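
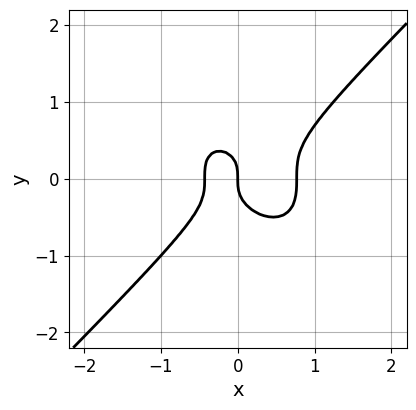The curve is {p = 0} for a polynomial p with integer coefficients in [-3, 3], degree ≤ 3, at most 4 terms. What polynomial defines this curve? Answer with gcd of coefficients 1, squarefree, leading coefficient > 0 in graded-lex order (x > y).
3*x^3 - 3*y^3 - x^2 - x

The degree is 3 — no degree-2 curve has this shape.
Observable constraints: one y-axis crossing is at y = 0; it meets the x-axis at x = 0 (among the integer gridlines).
The integer polynomial consistent with all of this is the stated p.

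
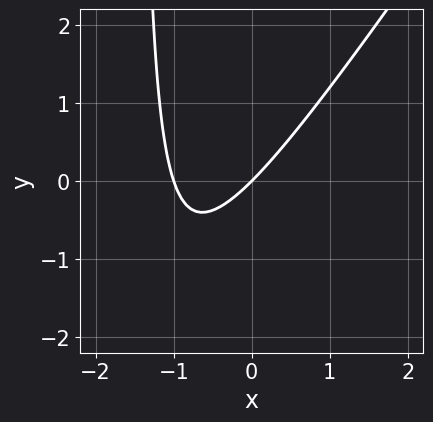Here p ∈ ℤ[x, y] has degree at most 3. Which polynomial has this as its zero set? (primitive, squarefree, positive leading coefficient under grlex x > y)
3*x^2 - 2*x*y + 3*x - 3*y

(a) The degree is 2 — a generic line meets the curve in up to 2 points.
(b) From the visible intercepts: among the integer gridlines, it crosses the x-axis at x ∈ {-1, 0}; one y-axis crossing is at y = 0.
(c) Assembling these constraints gives the stated polynomial.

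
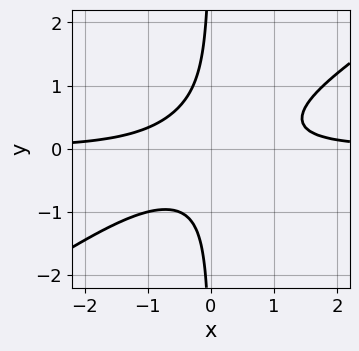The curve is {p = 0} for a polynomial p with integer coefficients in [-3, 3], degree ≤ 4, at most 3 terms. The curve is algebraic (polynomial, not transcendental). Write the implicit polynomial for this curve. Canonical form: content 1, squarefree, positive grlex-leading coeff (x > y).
2*x^2*y - 3*x*y^2 - 1

The degree is 3 — the shape is more complex than any degree-2 curve.
Against the integer gridlines: no x-intercept at any integer in the box; the curve avoids every integer y-axis point in the box.
The integer polynomial consistent with all of this is the stated p.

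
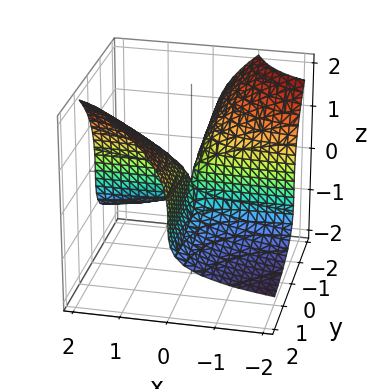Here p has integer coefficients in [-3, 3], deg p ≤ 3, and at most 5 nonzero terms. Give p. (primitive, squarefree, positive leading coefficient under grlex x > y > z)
x*y*z - z^3 + 2*x*y

(a) Degree: no degree-2 surface has this shape, so deg p = 3.
(b) Against the integer gridlines: the visible y-axis segment lies entirely on the surface; every point of the x-axis in the box is on the surface; one z-axis crossing is at z = 0.
(c) Together with the visible shape, these determine p as stated.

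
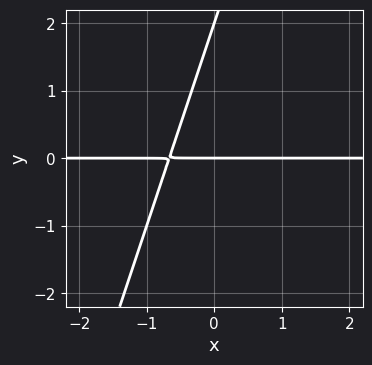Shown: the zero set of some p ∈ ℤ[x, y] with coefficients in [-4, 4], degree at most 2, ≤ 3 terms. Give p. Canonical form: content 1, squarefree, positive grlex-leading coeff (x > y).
First, deg p = 2.
Then, observable constraints: the visible x-axis segment lies entirely on the curve; among the integer gridlines, it crosses the y-axis at y ∈ {0, 2}.
Finally, the integer polynomial consistent with all of this is the stated p.

3*x*y - y^2 + 2*y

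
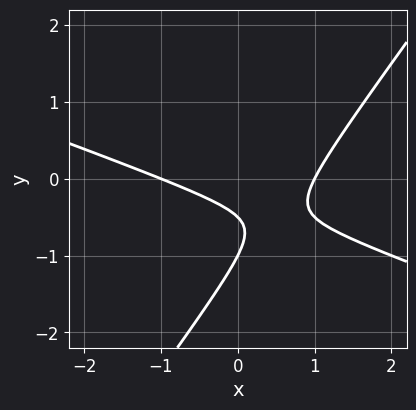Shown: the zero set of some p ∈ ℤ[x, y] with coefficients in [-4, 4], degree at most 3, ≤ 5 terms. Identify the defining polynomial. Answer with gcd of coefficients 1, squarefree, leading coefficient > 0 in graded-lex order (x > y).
x^2 + 2*x*y - 2*y^2 - 3*y - 1

(a) deg p = 2.
(b) From the visible intercepts: the x-axis gridline crossings are at x ∈ {-1, 1}; it crosses the y-axis at the gridline y = -1.
(c) Fitting integer coefficients to these (and the overall shape) gives p.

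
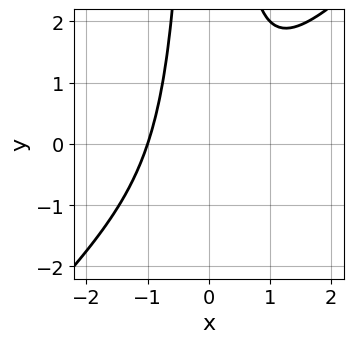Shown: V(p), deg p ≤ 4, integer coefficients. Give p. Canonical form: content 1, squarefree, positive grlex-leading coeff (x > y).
x^3 - x^2*y + 1

(a) Degree: no degree-2 curve has this shape, so deg p = 3.
(b) Against the integer gridlines: the curve avoids every integer y-axis point in the box; it meets the x-axis at x = -1 (among the integer gridlines).
(c) Assembling these constraints gives the stated polynomial.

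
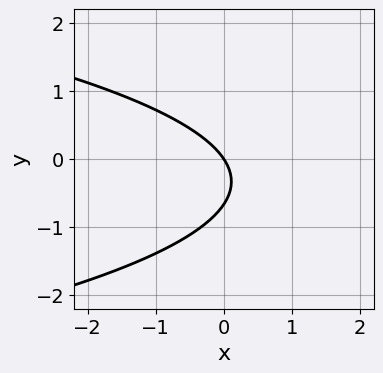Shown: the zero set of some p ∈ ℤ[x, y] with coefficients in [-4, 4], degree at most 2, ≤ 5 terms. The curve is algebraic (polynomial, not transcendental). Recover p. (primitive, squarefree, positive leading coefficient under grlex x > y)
3*y^2 + 3*x + 2*y

First, the degree is 2 — a generic line meets the curve in up to 2 points.
Next, checking where it meets the axes: one x-axis crossing is at x = 0; it meets the y-axis at y = 0 (among the integer gridlines).
Finally, assembling these constraints gives the stated polynomial.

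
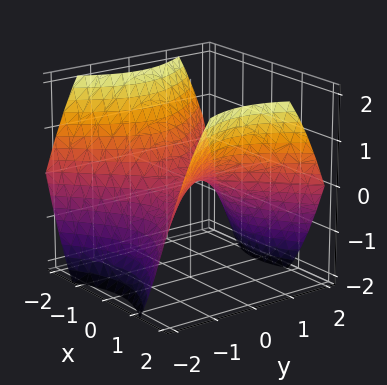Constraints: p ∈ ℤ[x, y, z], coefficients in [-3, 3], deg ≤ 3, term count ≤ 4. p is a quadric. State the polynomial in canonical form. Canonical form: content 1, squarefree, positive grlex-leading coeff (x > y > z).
2*x^2 - 2*y^2 - 3*z

First, degree: a saddle surface; a quadric, so deg p = 2.
Then, symmetries: it's symmetric under x → −x, forcing even powers of x; mirror symmetry y ↦ −y ⇒ only even powers of y.
Next, from the visible intercepts: one y-axis crossing is at y = 0; it crosses the x-axis at the gridline x = 0.
Finally, these observations pin down the coefficients.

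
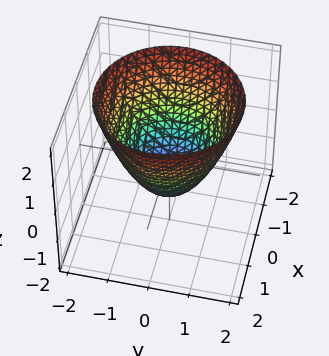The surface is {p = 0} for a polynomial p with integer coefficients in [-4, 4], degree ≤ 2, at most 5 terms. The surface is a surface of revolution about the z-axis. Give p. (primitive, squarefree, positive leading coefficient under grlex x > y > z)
First, the degree is 2 — no degree-1 surface has this shape.
Next, by symmetry, the surface is invariant under rotation about z: p = q(x² + y², z).
Next, against the integer gridlines: the y-axis gridline crossings are at y ∈ {-1, 1}; among the integer gridlines, it crosses the x-axis at x ∈ {-1, 1}; a circular section at z = 2 has radius between 1 and 2.
Finally, assembling these constraints gives the stated polynomial.

x^2 + y^2 - z - 1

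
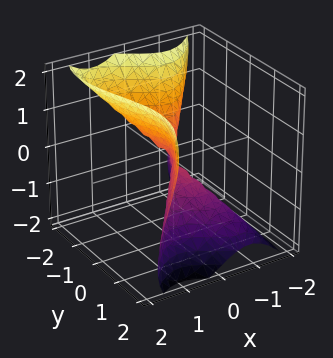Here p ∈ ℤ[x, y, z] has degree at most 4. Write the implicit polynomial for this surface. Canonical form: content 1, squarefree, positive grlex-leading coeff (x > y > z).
(a) The degree is 3 — no degree-2 surface has this shape.
(b) Reading off the gridlines: it meets the y-axis at y = 0 (among the integer gridlines); it crosses the z-axis at the gridline z = 0; it meets the x-axis at x = 0 (among the integer gridlines).
(c) Together with the visible shape, these determine p as stated.

3*x^3 + 2*x*y*z - y^3 - z^3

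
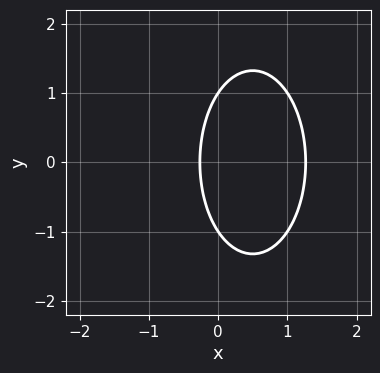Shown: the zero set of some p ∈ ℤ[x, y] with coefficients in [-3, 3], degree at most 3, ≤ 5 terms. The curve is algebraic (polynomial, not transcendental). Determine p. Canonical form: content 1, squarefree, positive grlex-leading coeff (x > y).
3*x^2 + y^2 - 3*x - 1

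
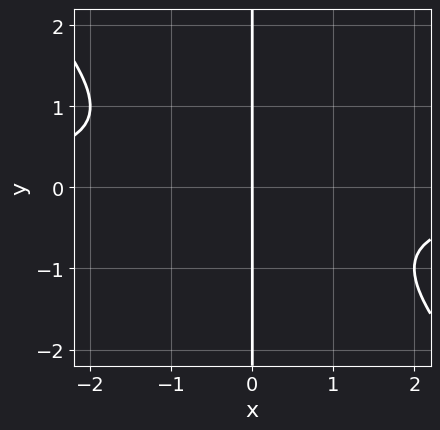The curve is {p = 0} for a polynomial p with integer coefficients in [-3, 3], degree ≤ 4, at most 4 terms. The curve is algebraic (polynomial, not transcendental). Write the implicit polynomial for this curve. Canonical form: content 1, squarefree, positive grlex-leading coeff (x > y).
x^2*y + x*y^2 + x

1. deg p = 3. The shape is more complex than any degree-2 curve.
2. Observable constraints: one x-axis crossing is at x = 0; every point of the y-axis in the box is on the curve.
3. Assembling these constraints gives the stated polynomial.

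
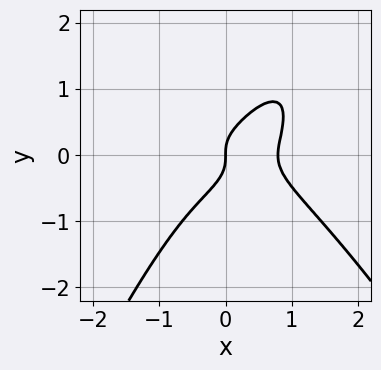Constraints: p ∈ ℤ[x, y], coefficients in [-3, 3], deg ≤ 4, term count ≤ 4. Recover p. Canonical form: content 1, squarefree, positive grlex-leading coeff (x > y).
(a) Degree: no degree-3 curve has this shape, so deg p = 4.
(b) Observable constraints: it meets the y-axis at y = 0 (among the integer gridlines); it crosses the x-axis at the gridline x = 0.
(c) Together with the visible shape, these determine p as stated.

2*x^4 - 3*x*y^2 + 3*y^3 - x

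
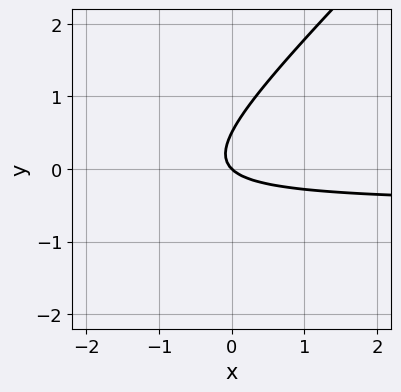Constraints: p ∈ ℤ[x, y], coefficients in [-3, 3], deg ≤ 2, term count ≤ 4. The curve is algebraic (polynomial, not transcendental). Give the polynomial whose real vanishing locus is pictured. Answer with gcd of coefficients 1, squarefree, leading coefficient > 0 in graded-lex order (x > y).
2*x*y - 2*y^2 + x + y

(a) Degree: no degree-1 curve has this shape, so deg p = 2.
(b) Reading off the gridlines: it crosses the y-axis at the gridline y = 0; it crosses the x-axis at the gridline x = 0.
(c) Solving for integer coefficients yields p as stated.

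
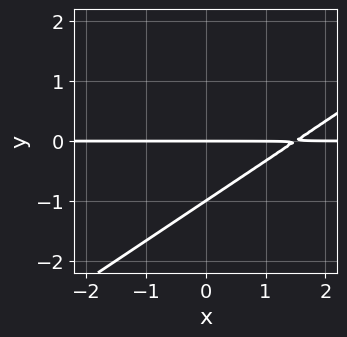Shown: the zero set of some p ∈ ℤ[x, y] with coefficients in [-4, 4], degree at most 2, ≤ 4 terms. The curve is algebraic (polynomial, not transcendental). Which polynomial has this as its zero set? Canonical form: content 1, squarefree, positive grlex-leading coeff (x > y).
2*x*y - 3*y^2 - 3*y

First, degree: no degree-1 curve has this shape, so deg p = 2.
Then, reading off the gridlines: the visible x-axis segment lies entirely on the curve; among the integer gridlines, it crosses the y-axis at y ∈ {-1, 0}.
Finally, solving for integer coefficients yields p as stated.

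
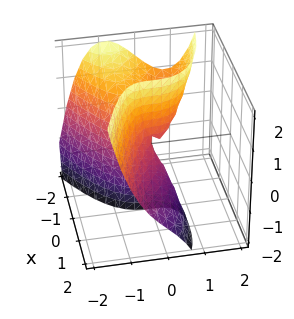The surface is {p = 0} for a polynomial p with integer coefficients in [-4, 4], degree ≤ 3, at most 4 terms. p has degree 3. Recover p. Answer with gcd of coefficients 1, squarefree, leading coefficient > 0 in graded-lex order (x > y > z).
1. deg p = 3.
2. Checking where it meets the axes: the visible z-axis segment lies entirely on the surface; it meets the x-axis at x = 0 (among the integer gridlines).
3. Fitting integer coefficients to these (and the overall shape) gives p.

3*y^3 + 2*x^2 + 3*x*y + 3*x*z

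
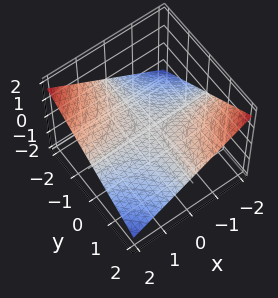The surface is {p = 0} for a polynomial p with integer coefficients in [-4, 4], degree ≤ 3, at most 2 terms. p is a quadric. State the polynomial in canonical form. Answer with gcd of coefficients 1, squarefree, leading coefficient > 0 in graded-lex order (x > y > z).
x*y + 3*z

(a) Degree: a hyperbolic paraboloid; a quadric, so deg p = 2.
(b) From the visible intercepts: every point of the y-axis in the box is on the surface; one z-axis crossing is at z = 0; the visible x-axis segment lies entirely on the surface.
(c) Solving for integer coefficients yields p as stated.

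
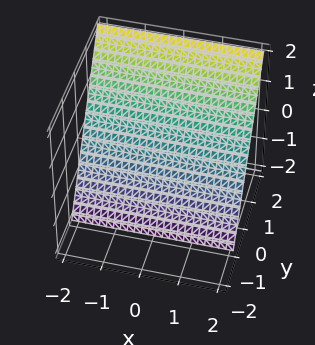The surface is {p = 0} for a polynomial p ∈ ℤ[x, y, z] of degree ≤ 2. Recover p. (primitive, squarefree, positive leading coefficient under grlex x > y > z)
3*y - 2*z - 2

(a) deg p = 1. The surface is flat (a plane).
(b) Observable constraints: one z-axis crossing is at z = -1; it misses every integer gridline on the x-axis.
(c) Assembling these constraints gives the stated polynomial.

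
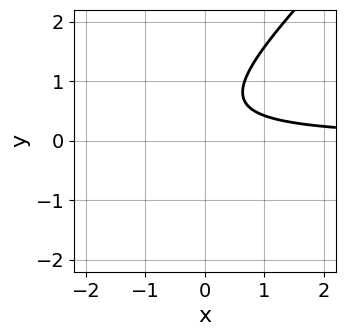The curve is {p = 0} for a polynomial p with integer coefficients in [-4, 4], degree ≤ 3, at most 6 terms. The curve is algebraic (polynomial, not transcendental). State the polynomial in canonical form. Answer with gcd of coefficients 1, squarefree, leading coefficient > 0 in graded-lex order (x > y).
1. Degree: the shape is more complex than any degree-1 curve, so deg p = 2.
2. From the axis intercepts and sections: it misses every integer gridline on the x-axis; the curve avoids every integer y-axis point in the box.
3. The integer polynomial consistent with all of this is the stated p.

3*x*y - 3*y^2 + 3*y - 2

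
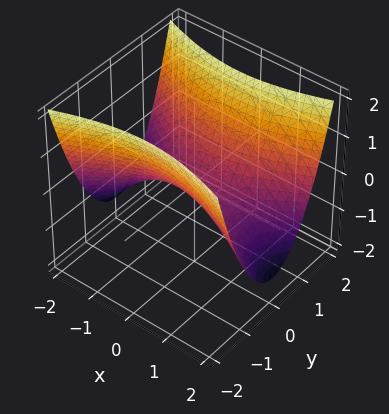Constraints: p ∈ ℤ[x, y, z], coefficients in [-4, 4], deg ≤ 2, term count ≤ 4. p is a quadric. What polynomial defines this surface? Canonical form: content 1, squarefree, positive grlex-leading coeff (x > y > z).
The degree is 2 — a saddle surface; a quadric.
Symmetries: it's symmetric under x → −x, forcing even powers of x; it's symmetric under y → −y, forcing even powers of y.
Observable constraints: it meets the z-axis at z = 0 (among the integer gridlines); it crosses the y-axis at the gridline y = 0.
Solving for integer coefficients yields p as stated.

x^2 - 3*y^2 + 3*z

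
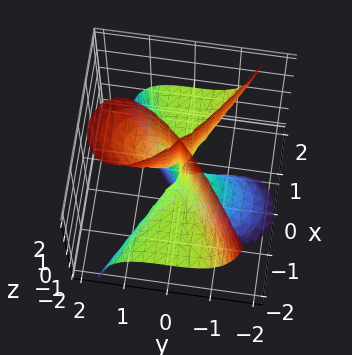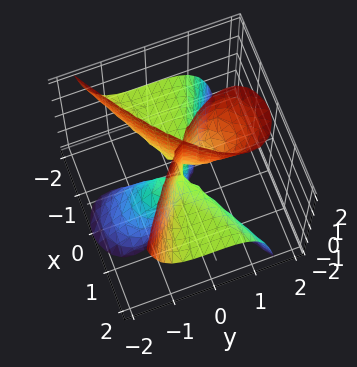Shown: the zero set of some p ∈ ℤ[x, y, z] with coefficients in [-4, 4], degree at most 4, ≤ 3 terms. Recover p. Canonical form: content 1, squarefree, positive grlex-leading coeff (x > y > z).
x^2*z + y^3 - y^2*z

1. There are 2 components. Treating them together as one polynomial.
2. The degree is 3 — the shape is more complex than any degree-2 surface.
3. From the visible intercepts: the visible z-axis segment lies entirely on the surface; every point of the x-axis in the box is on the surface.
4. Fitting integer coefficients to these (and the overall shape) gives p.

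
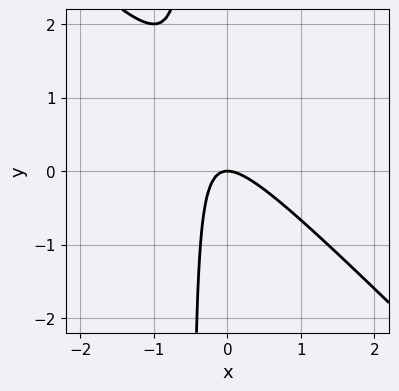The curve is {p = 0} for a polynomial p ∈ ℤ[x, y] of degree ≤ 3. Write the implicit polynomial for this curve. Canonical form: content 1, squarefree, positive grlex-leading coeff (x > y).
2*x^2 + 2*x*y + y

Degree: no degree-1 curve has this shape, so deg p = 2.
Against the integer gridlines: one y-axis crossing is at y = 0; it crosses the x-axis at the gridline x = 0.
Assembling these constraints gives the stated polynomial.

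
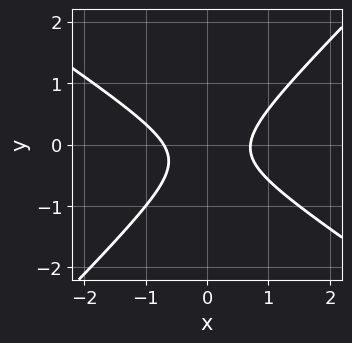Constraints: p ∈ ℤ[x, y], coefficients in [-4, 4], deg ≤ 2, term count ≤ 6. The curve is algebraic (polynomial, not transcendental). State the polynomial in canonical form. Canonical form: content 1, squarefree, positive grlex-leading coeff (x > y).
(a) The degree is 2 — no degree-1 curve has this shape.
(b) Reading off the gridlines: no y-intercept at any integer in the box.
(c) Assembling these constraints gives the stated polynomial.

2*x^2 + x*y - 3*y^2 - y - 1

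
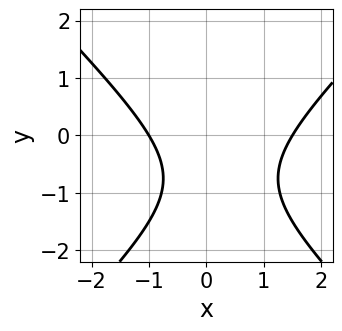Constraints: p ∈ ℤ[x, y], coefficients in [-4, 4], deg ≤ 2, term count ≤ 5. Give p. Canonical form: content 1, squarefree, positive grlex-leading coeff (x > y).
2*x^2 - 2*y^2 - x - 3*y - 3

1. The degree is 2 — no degree-1 curve has this shape.
2. Reading off the gridlines: it crosses the x-axis at the gridline x = -1; no y-intercept at any integer in the box.
3. Matching integer coefficients to the picture gives p.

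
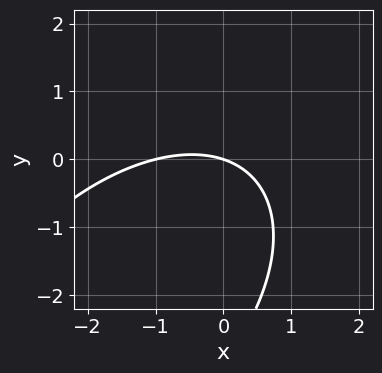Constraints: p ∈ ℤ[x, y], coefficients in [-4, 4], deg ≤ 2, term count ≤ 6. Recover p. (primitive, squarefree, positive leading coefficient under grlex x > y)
x^2 - x*y + y^2 + x + 3*y

Degree: a generic line meets the curve in up to 2 points, so deg p = 2.
Against the integer gridlines: the x-axis gridline crossings are at x ∈ {-1, 0}; one y-axis crossing is at y = 0.
Solving for integer coefficients yields p as stated.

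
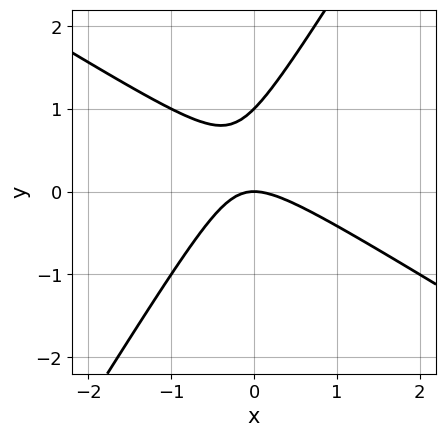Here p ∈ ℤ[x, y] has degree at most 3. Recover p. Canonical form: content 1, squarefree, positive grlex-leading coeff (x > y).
x^2 + x*y - y^2 + y

The degree is 2 — the shape is more complex than any degree-1 curve.
Checking where it meets the axes: the y-axis gridline crossings are at y ∈ {0, 1}; it meets the x-axis at x = 0 (among the integer gridlines).
Fitting integer coefficients to these (and the overall shape) gives p.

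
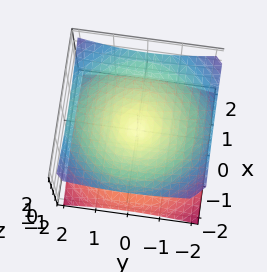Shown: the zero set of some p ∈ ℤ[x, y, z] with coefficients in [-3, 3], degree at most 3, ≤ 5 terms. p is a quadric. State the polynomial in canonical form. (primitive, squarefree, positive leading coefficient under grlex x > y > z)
x^2 + y^2 - 2*z^2

First, the degree is 2 — two nappes meeting at a single point; a quadric.
Then, symmetries: mirror symmetry z ↦ −z ⇒ only even powers of z; the surface is invariant under rotation about z: p = q(x² + y², z).
Next, against the integer gridlines: one z-axis crossing is at z = 0; a circular section at z = -1 has radius between 1 and 2; it crosses the y-axis at the gridline y = 0.
Finally, matching integer coefficients to the picture gives p.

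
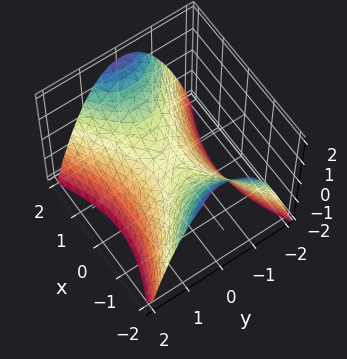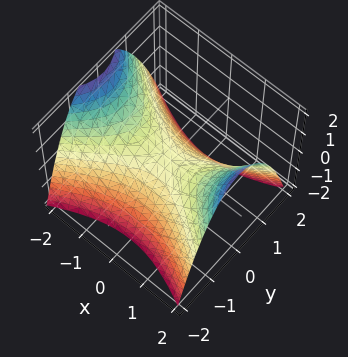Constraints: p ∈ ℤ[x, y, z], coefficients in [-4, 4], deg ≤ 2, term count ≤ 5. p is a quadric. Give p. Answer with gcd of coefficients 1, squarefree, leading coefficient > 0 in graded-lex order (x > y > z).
x^2 - 2*y^2 - 2*z

First, deg p = 2. A hyperbolic paraboloid; a quadric.
Then, symmetries: the y ↦ −y reflection is a symmetry, so y appears only in even powers; mirror symmetry x ↦ −x ⇒ only even powers of x.
Next, reading off the gridlines: it crosses the y-axis at the gridline y = 0; it crosses the x-axis at the gridline x = 0.
Finally, matching integer coefficients to the picture gives p.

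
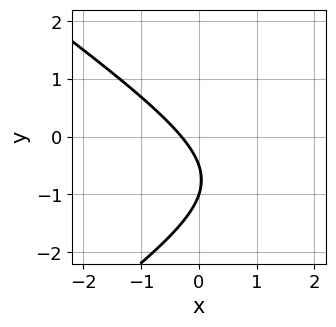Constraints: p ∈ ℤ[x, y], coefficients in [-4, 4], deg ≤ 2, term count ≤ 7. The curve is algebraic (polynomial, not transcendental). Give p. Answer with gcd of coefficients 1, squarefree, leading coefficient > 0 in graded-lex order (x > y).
(a) The degree is 2 — no degree-1 curve has this shape.
(b) Reading off the gridlines: it crosses the y-axis at the gridline y = -1.
(c) Together with the visible shape, these determine p as stated.

x^2 - 2*y^2 - 3*x - 3*y - 1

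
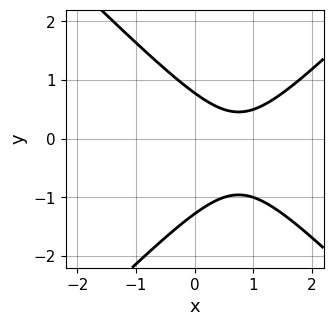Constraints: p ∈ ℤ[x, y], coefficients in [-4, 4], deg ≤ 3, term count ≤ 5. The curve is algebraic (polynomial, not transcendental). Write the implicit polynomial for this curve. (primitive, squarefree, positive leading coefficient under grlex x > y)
2*x^2 - 2*y^2 - 3*x - y + 2

1. deg p = 2.
2. Against the integer gridlines: no x-intercept at any integer in the box.
3. Assembling these constraints gives the stated polynomial.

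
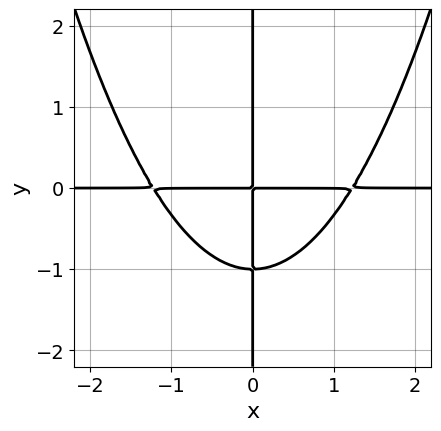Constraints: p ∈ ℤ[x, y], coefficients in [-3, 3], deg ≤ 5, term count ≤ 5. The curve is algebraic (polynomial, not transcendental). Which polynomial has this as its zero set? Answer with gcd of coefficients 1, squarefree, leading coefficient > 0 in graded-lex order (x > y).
2*x^3*y - 3*x*y^2 - 3*x*y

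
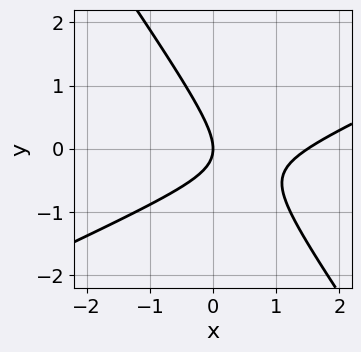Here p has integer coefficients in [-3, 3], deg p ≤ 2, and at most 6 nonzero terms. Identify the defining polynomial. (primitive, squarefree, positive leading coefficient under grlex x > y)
2*x^2 - 3*x*y - 3*y^2 - 3*x

First, degree: no degree-1 curve has this shape, so deg p = 2.
Then, checking where it meets the axes: it meets the y-axis at y = 0 (among the integer gridlines); one x-axis crossing is at x = 0.
Finally, the integer polynomial consistent with all of this is the stated p.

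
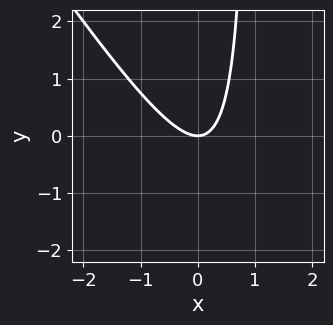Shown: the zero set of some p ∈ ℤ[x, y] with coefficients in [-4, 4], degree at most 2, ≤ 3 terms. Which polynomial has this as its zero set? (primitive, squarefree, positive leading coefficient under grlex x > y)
3*x^2 + 2*x*y - 2*y

Degree: no degree-1 curve has this shape, so deg p = 2.
Reading off the gridlines: one x-axis crossing is at x = 0; one y-axis crossing is at y = 0.
The integer polynomial consistent with all of this is the stated p.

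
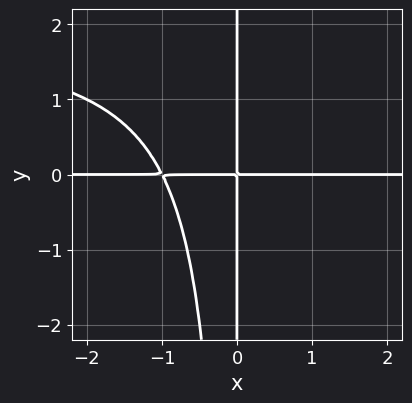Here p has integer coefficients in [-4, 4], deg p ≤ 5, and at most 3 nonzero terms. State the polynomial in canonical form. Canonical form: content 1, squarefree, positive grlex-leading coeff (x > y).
x^2*y^2 - 2*x^2*y - 2*x*y

(a) Degree: no degree-3 curve has this shape, so deg p = 4.
(b) Against the integer gridlines: every point of the x-axis in the box is on the curve; every point of the y-axis in the box is on the curve.
(c) These observations pin down the coefficients.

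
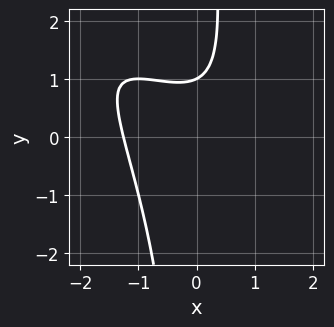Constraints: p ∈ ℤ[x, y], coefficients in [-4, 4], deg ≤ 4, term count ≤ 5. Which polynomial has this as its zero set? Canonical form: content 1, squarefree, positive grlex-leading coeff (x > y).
(a) deg p = 3.
(b) Checking where it meets the axes: it crosses the y-axis at the gridline y = 1.
(c) Solving for integer coefficients yields p as stated.

x^3 + 2*x^2*y + x*y^2 - 2*y + 2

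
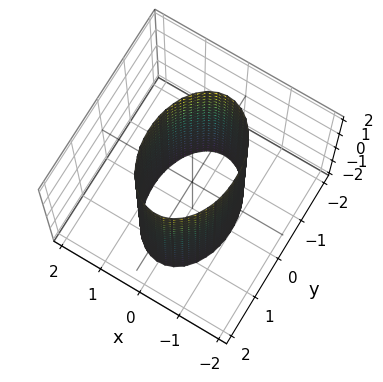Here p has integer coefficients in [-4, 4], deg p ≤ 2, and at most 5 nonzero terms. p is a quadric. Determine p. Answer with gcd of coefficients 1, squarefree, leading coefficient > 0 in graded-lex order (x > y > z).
2*x^2 + y^2 - 2

(a) Degree: constant cross-section along one axis; a quadric, so deg p = 2.
(b) Symmetries: it's symmetric under y → −y, forcing even powers of y; mirror symmetry x ↦ −x ⇒ only even powers of x; mirror symmetry z ↦ −z ⇒ only even powers of z.
(c) Reading off the gridlines: among the integer gridlines, it crosses the x-axis at x ∈ {-1, 1}; no z-intercept at any integer in the box.
(d) The integer polynomial consistent with all of this is the stated p.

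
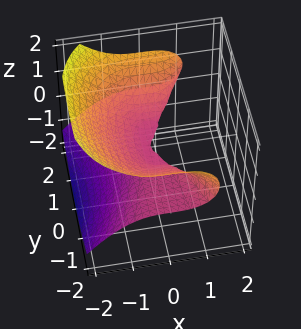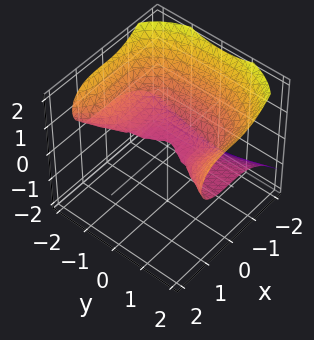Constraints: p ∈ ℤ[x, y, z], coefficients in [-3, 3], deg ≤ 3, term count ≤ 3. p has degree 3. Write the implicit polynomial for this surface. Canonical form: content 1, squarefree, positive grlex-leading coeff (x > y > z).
The degree is 3 — a generic line meets the surface in up to 3 points.
From the visible intercepts: the visible y-axis segment lies entirely on the surface; it meets the z-axis at z = 0 (among the integer gridlines); it crosses the x-axis at the gridline x = 0.
Putting this together gives p.

x^3 - y^2*z + 3*z^2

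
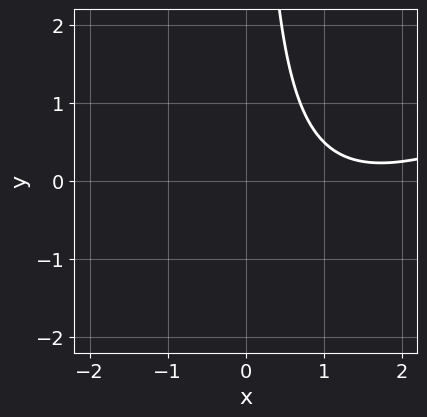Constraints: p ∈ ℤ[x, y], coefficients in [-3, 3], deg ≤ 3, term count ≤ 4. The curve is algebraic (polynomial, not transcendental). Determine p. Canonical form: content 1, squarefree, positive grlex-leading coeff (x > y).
x^2 - 2*x*y - 3*x + 3

(a) The degree is 2 — the shape is more complex than any degree-1 curve.
(b) Reading off the gridlines: it misses every integer gridline on the x-axis; no y-intercept at any integer in the box.
(c) Solving for integer coefficients yields p as stated.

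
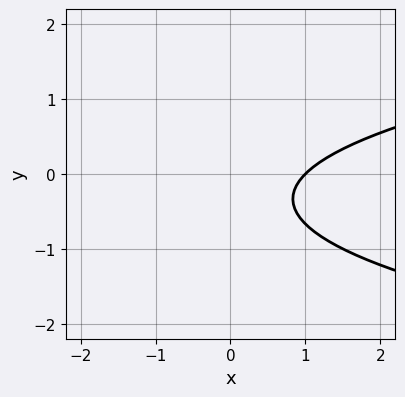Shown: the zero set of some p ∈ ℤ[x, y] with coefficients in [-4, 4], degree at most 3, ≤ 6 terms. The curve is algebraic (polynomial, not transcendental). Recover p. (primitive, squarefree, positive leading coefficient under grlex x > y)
3*y^2 - 2*x + 2*y + 2

First, deg p = 2. No degree-1 curve has this shape.
Then, checking where it meets the axes: no y-intercept at any integer in the box; one x-axis crossing is at x = 1.
Finally, putting this together gives p.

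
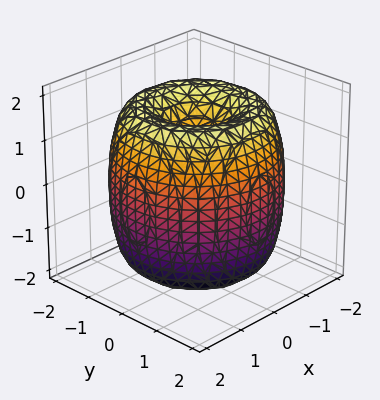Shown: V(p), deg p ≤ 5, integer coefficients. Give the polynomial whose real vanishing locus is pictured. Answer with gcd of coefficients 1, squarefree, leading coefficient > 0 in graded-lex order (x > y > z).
First, degree: the shape is more complex than any degree-3 surface, so deg p = 4.
Then, symmetry: the z-axis is an axis of rotation, so x and y enter only as x² + y².
Next, reading off the gridlines: among the integer gridlines, it crosses the z-axis at z ∈ {-1, 1}; a circular section at z = 0 has radius between 1 and 2.
Finally, these observations pin down the coefficients.

x^4 + 2*x^2*y^2 + y^4 - 3*x^2 - 3*y^2 + z^2 - 1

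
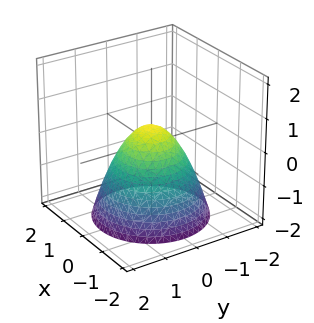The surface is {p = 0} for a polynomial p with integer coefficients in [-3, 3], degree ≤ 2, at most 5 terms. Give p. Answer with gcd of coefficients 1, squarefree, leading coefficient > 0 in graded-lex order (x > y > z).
1. The degree is 2 — no degree-1 surface has this shape.
2. Symmetries: the z-axis is an axis of rotation, so x and y enter only as x² + y².
3. From the axis intercepts and sections: a circular section at z = 0 has radius between 0 and 1.
4. Matching integer coefficients to the picture gives p.

2*x^2 + 2*y^2 + 2*z - 1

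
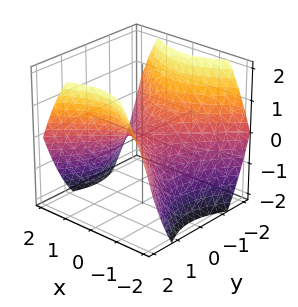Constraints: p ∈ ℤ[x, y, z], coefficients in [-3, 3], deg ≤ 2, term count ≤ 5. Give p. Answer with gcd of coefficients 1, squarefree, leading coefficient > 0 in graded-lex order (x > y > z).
2*x^2 - 2*y^2 + 3*z

(a) deg p = 2. A hyperbolic paraboloid; a quadric.
(b) Symmetries: mirror symmetry y ↦ −y ⇒ only even powers of y; mirror symmetry x ↦ −x ⇒ only even powers of x.
(c) Against the integer gridlines: one x-axis crossing is at x = 0; it meets the z-axis at z = 0 (among the integer gridlines).
(d) These observations pin down the coefficients.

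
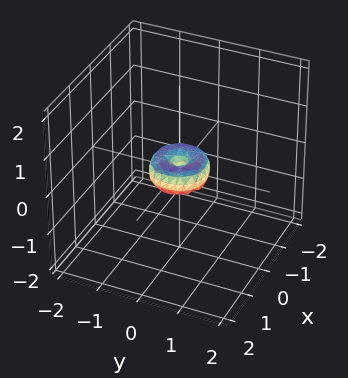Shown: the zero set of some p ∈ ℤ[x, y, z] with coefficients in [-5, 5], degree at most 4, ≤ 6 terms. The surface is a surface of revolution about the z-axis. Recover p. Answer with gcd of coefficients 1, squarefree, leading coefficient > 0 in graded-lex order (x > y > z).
1. The degree is 4 — the shape is more complex than any degree-3 surface.
2. Symmetries: every cross-section ⟂ z is a circle, so x, y appear only via x² + y².
3. Checking where it meets the axes: one z-axis crossing is at z = 0; it meets the x-axis at x = 0 (among the integer gridlines); it crosses the y-axis at the gridline y = 0; a circular section at z = 0 has radius between 0 and 1.
4. Assembling these constraints gives the stated polynomial.

2*x^4 + 4*x^2*y^2 + 2*y^4 - x^2 - y^2 + z^2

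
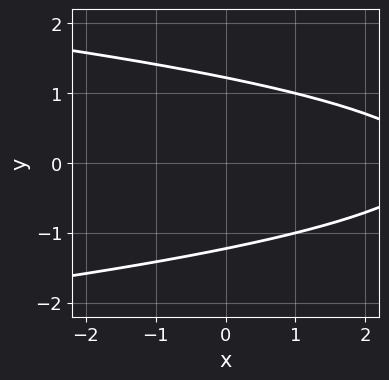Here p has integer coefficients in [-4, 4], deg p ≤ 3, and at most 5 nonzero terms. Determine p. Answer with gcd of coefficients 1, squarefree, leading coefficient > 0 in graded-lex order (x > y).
2*y^2 + x - 3

deg p = 2. A generic line meets the curve in up to 2 points.
Symmetries: mirror symmetry y ↦ −y ⇒ only even powers of y.
From the visible intercepts: it misses every integer gridline on the x-axis.
The integer polynomial consistent with all of this is the stated p.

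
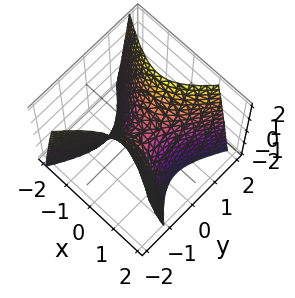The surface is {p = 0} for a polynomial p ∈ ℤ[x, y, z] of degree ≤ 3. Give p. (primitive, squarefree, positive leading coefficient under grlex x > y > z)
(a) Degree: the shape is more complex than any degree-1 surface, so deg p = 2.
(b) Observable constraints: it crosses the x-axis at the gridline x = 0; it crosses the z-axis at the gridline z = 0; it meets the y-axis at y = 0 (among the integer gridlines).
(c) Fitting integer coefficients to these (and the overall shape) gives p.

3*x^2 + 2*x*y - 3*y^2 + 2*z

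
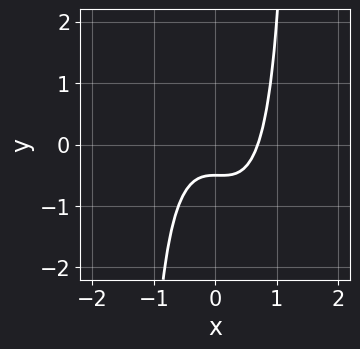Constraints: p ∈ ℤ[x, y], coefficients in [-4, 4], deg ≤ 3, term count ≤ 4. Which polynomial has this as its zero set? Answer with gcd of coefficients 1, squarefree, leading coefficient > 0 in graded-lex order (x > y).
(a) The degree is 3 — a generic line meets the curve in up to 3 points.
(b) Putting this together gives p.

3*x^3 + x^2*y - 2*y - 1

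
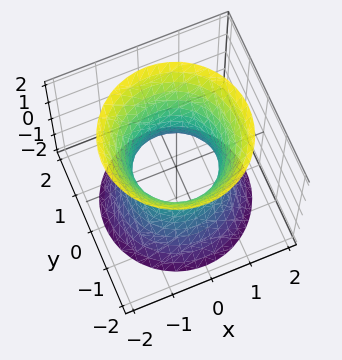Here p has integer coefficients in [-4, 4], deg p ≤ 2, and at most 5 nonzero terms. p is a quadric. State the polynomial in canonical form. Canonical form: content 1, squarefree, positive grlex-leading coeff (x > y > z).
2*x^2 + 2*y^2 - z^2 - 2

1. deg p = 2. One connected sheet with a waist; a quadric.
2. Symmetries: mirror symmetry z ↦ −z ⇒ only even powers of z; every cross-section ⟂ z is a circle, so x, y appear only via x² + y².
3. From the axis intercepts and sections: the x-axis gridline crossings are at x ∈ {-1, 1}; a circular section at z = -1 has radius between 1 and 2.
4. Together with the visible shape, these determine p as stated. Check: (0, -1, 0) on the y-axis lies on the surface, and p(0, -1, 0) = 0. ✓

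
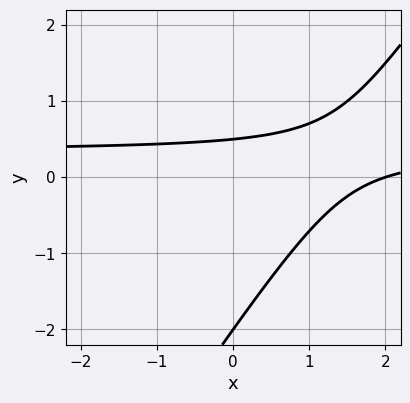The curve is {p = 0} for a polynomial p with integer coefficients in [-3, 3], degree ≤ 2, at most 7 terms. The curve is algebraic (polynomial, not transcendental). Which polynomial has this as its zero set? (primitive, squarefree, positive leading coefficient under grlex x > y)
3*x*y - 2*y^2 - x - 3*y + 2

1. deg p = 2. No degree-1 curve has this shape.
2. Checking where it meets the axes: one x-axis crossing is at x = 2; it crosses the y-axis at the gridline y = -2.
3. These observations pin down the coefficients.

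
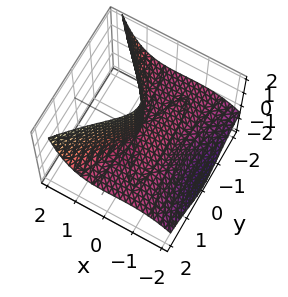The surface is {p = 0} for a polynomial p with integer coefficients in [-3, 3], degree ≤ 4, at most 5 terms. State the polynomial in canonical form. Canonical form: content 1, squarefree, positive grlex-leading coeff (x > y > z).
2*x^3 - 3*y^2*z + 2*x^2 + 3*x*z

1. There are 2 components. Treating them together as one polynomial.
2. deg p = 3. The shape is more complex than any degree-2 surface.
3. Checking where it meets the axes: every point of the y-axis in the box is on the surface; every point of the z-axis in the box is on the surface; it meets the x-axis at x = -1 (among the integer gridlines).
4. Together with the visible shape, these determine p as stated.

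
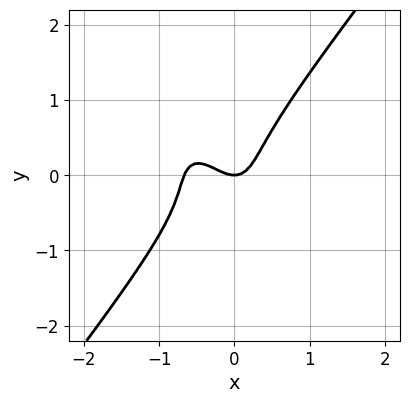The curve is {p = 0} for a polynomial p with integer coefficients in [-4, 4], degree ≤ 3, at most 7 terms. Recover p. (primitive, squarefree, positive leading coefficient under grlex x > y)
First, deg p = 3. A generic line meets the curve in up to 3 points.
Next, checking where it meets the axes: one y-axis crossing is at y = 0; it crosses the x-axis at the gridline x = 0.
Finally, together with the visible shape, these determine p as stated.

3*x^3 + x^2*y - 2*y^3 + 2*x^2 - y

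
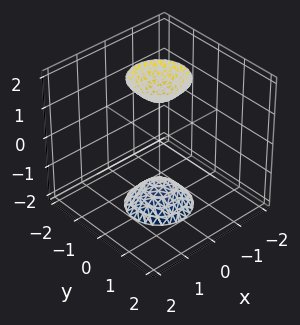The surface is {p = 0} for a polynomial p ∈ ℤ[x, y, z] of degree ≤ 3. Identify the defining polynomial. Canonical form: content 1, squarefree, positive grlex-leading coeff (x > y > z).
3*x^2 + 3*y^2 - z^2 + 2

(a) I count 2 distinct pieces. They look like related sheets of one shape, so recover p as a whole.
(b) deg p = 2. No degree-1 surface has this shape.
(c) Symmetry: the z-axis is an axis of rotation, so x and y enter only as x² + y².
(d) Reading off the gridlines: the surface avoids every integer y-axis point in the box; a circular section at z = 2 has radius between 0 and 1.
(e) Putting this together gives p.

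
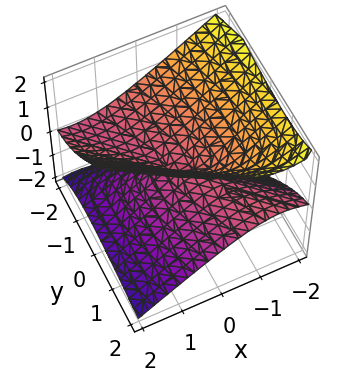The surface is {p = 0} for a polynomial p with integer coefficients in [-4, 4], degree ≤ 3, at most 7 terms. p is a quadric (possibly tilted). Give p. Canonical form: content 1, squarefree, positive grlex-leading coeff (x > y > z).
2*x^2 + 3*x*y + y^2 + 3*y*z - 3*z^2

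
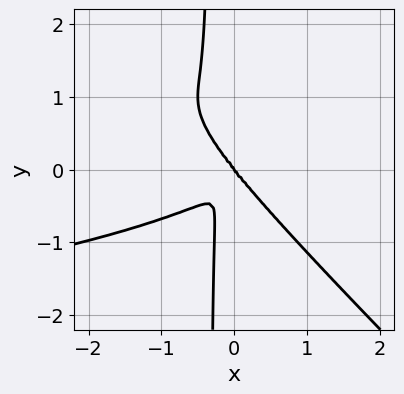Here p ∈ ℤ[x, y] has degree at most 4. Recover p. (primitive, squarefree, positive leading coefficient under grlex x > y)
First, the degree is 4 — a generic line meets the curve in up to 4 points.
Then, reading off the gridlines: it meets the x-axis at x = 0 (among the integer gridlines); it meets the y-axis at y = 0 (among the integer gridlines).
Finally, the integer polynomial consistent with all of this is the stated p.

3*x^2*y^2 + 3*x*y^3 + 2*x^3 + y^3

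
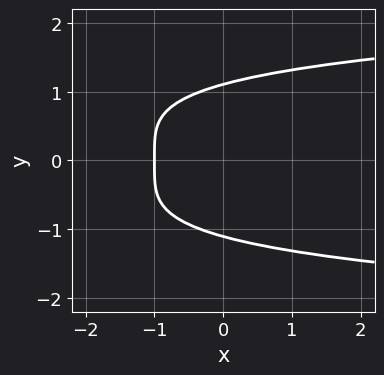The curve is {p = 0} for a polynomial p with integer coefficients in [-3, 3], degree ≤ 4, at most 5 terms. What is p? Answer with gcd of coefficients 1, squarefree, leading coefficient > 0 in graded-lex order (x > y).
2*y^4 - 3*x - 3

The degree is 4 — the shape is more complex than any degree-3 curve.
Symmetries: the y ↦ −y reflection is a symmetry, so y appears only in even powers.
Observable constraints: it crosses the x-axis at the gridline x = -1.
Together with the visible shape, these determine p as stated.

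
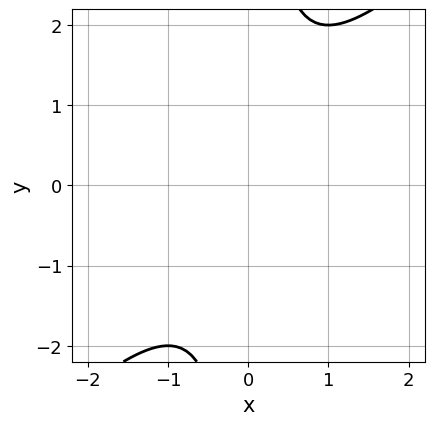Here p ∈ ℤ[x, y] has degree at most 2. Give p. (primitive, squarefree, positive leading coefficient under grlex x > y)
x^2 - x*y + 1

(a) Degree: the shape is more complex than any degree-1 curve, so deg p = 2.
(b) Reading off the gridlines: the curve avoids every integer x-axis point in the box; the curve avoids every integer y-axis point in the box.
(c) Together with the visible shape, these determine p as stated.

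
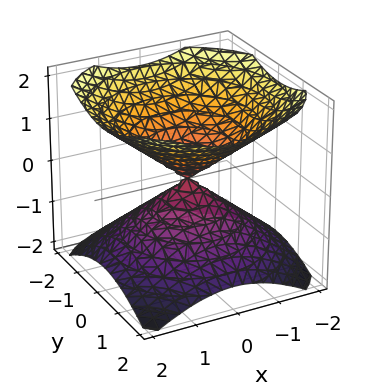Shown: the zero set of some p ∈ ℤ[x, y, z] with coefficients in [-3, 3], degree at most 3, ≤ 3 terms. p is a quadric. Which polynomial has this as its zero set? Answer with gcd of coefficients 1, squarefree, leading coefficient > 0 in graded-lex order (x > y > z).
2*x^2 + 2*y^2 - 3*z^2

First, the picture has 2 separate pieces.
Then, the degree is 2 — a double cone through the origin; a quadric.
Then, symmetries: every cross-section ⟂ z is a circle, so x, y appear only via x² + y²; the z ↦ −z reflection is a symmetry, so z appears only in even powers.
Next, against the integer gridlines: it meets the x-axis at x = 0 (among the integer gridlines); a circular section at z = -1 has radius between 1 and 2; it meets the z-axis at z = 0 (among the integer gridlines); it crosses the y-axis at the gridline y = 0.
Finally, assembling these constraints gives the stated polynomial.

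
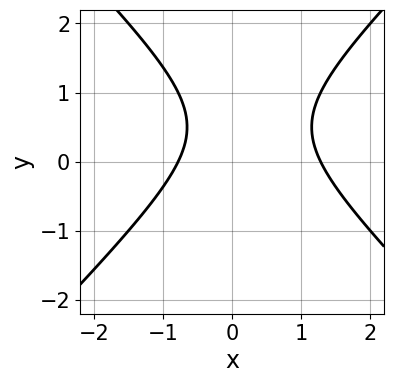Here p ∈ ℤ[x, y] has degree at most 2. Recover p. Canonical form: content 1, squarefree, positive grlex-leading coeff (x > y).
1. The degree is 2 — the shape is more complex than any degree-1 curve.
2. Checking where it meets the axes: it misses every integer gridline on the y-axis.
3. Putting this together gives p.

2*x^2 - 2*y^2 - x + 2*y - 2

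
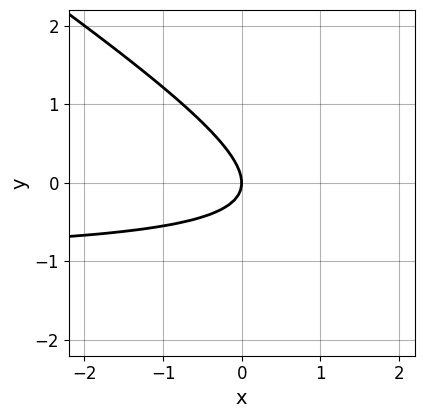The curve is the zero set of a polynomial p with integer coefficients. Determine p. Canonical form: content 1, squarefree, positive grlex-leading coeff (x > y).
2*x*y + 3*y^2 + 2*x

(a) The degree is 2 — a generic line meets the curve in up to 2 points.
(b) Checking where it meets the axes: it meets the x-axis at x = 0 (among the integer gridlines); it crosses the y-axis at the gridline y = 0.
(c) These observations pin down the coefficients.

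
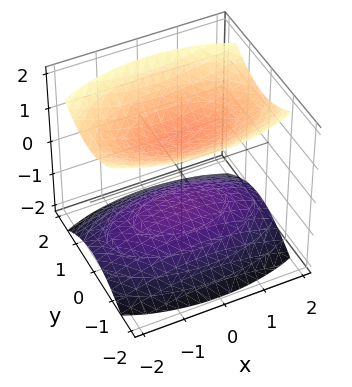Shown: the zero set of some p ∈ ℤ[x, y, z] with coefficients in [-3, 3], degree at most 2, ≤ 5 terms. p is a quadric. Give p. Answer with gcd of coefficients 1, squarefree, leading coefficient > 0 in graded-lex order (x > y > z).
x^2 + 3*y^2 - 3*z^2 + 3

(a) There are 2 components.
(b) The degree is 2 — two sheets facing apart; a quadric.
(c) Symmetries: mirror symmetry y ↦ −y ⇒ only even powers of y; mirror symmetry x ↦ −x ⇒ only even powers of x; the z ↦ −z reflection is a symmetry, so z appears only in even powers.
(d) Checking where it meets the axes: no x-intercept at any integer in the box; no y-intercept at any integer in the box.
(e) These observations pin down the coefficients.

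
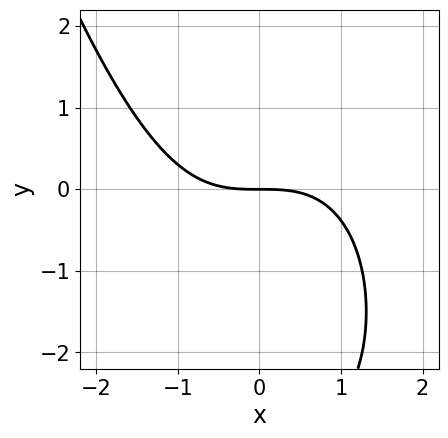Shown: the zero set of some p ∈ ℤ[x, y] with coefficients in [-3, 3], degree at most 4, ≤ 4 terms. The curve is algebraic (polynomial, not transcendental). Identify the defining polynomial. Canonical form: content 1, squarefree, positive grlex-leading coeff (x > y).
x^3 + y^2 + 3*y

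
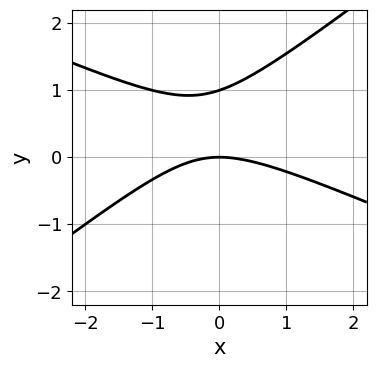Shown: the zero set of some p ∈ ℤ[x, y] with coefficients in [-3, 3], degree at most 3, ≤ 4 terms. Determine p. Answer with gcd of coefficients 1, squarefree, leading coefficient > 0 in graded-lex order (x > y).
x^2 + x*y - 3*y^2 + 3*y

Degree: a generic line meets the curve in up to 2 points, so deg p = 2.
Checking where it meets the axes: among the integer gridlines, it crosses the y-axis at y ∈ {0, 1}; it crosses the x-axis at the gridline x = 0.
Putting this together gives p.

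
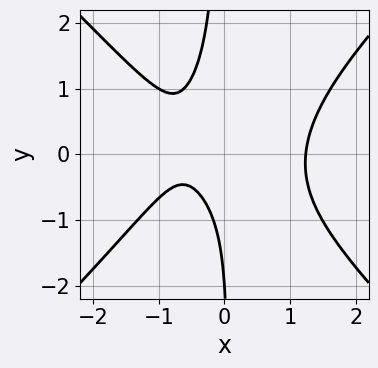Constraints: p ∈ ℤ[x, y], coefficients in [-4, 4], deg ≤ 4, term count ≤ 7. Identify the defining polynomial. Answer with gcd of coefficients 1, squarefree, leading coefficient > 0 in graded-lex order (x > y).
(a) The degree is 3 — no degree-2 curve has this shape.
(b) Against the integer gridlines: one y-axis crossing is at y = -2.
(c) Together with the visible shape, these determine p as stated.

3*x^3 - 3*x*y^2 - 3*x - y - 2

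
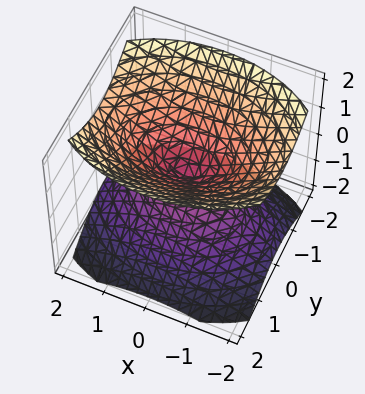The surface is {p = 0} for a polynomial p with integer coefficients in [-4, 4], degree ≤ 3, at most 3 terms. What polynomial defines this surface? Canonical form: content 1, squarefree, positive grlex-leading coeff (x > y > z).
(a) There are 2 components. They look like related sheets of one shape, so recover p as a whole.
(b) The degree is 2 — a double cone through the origin; a quadric.
(c) Symmetries: the z ↦ −z reflection is a symmetry, so z appears only in even powers; the x ↦ −x reflection is a symmetry, so x appears only in even powers; mirror symmetry y ↦ −y ⇒ only even powers of y.
(d) From the axis intercepts and sections: it crosses the z-axis at the gridline z = 0; one y-axis crossing is at y = 0.
(e) Fitting integer coefficients to these (and the overall shape) gives p.

x^2 + 2*y^2 - 2*z^2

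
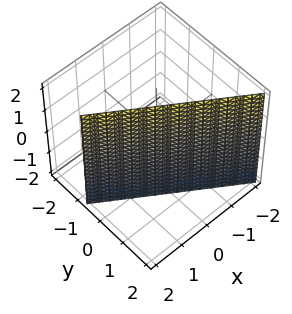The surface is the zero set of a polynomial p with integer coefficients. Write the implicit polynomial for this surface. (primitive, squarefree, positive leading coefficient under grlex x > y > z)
2*x + 3*y - 2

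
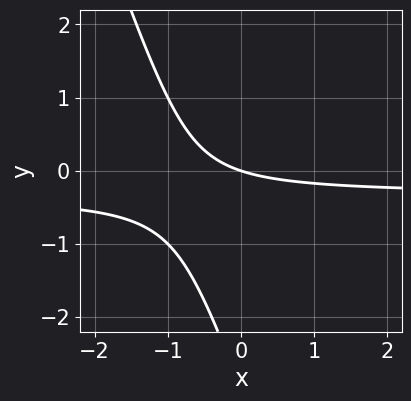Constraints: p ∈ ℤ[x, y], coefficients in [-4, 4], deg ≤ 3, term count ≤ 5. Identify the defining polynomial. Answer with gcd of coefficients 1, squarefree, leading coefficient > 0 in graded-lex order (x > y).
3*x*y + y^2 + x + 3*y

deg p = 2. A generic line meets the curve in up to 2 points.
Checking where it meets the axes: it crosses the x-axis at the gridline x = 0; it meets the y-axis at y = 0 (among the integer gridlines).
These observations pin down the coefficients.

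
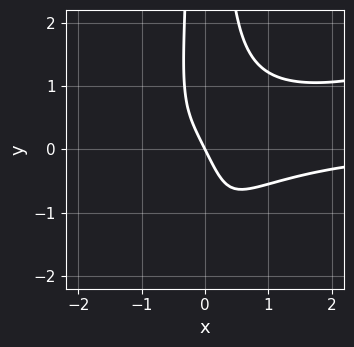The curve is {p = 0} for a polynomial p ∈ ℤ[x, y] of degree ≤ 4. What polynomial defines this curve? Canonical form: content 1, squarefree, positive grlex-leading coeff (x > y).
x^3*y - 3*x^2*y^2 + 2*x + y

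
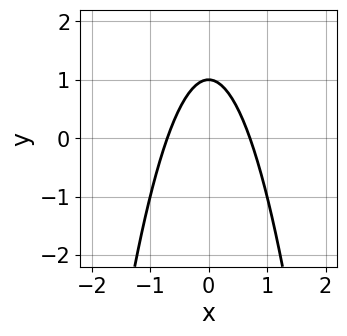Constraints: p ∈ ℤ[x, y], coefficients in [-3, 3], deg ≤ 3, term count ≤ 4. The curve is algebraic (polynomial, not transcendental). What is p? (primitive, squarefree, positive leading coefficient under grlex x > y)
2*x^2 + y - 1

First, the degree is 2 — no degree-1 curve has this shape.
Then, symmetries: it's symmetric under x → −x, forcing even powers of x.
Next, observable constraints: it crosses the y-axis at the gridline y = 1.
Finally, putting this together gives p.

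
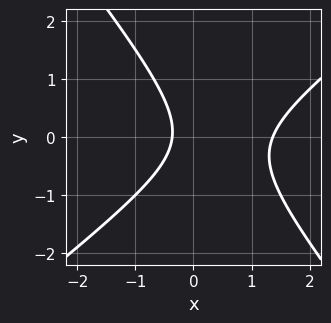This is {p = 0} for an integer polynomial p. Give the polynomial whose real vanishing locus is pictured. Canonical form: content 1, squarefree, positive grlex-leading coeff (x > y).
(a) The degree is 2 — no degree-1 curve has this shape.
(b) Against the integer gridlines: no y-intercept at any integer in the box.
(c) These observations pin down the coefficients.

2*x^2 - x*y - 2*y^2 - 2*x - 1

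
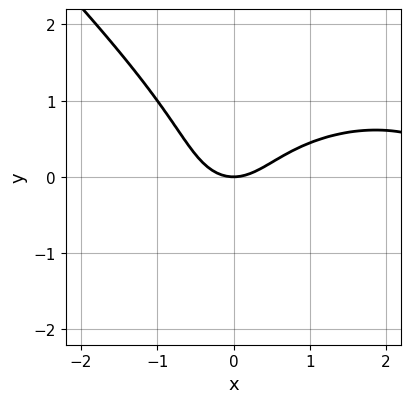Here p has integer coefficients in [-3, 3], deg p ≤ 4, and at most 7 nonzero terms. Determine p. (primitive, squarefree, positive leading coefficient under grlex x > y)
x^3 + 2*x*y^2 + 3*y^3 - 3*x^2 + 3*y

(a) The degree is 3 — no degree-2 curve has this shape.
(b) From the axis intercepts and sections: it meets the y-axis at y = 0 (among the integer gridlines); one x-axis crossing is at x = 0.
(c) Assembling these constraints gives the stated polynomial.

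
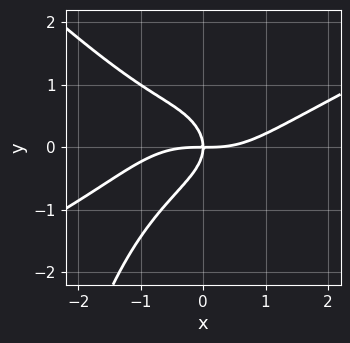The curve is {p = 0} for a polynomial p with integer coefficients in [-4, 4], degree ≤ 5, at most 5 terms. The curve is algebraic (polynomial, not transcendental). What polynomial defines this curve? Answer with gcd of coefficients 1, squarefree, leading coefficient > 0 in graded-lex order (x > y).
x^4 - x^3*y - 2*x^2*y^2 - 3*y^3 - 3*x*y

The degree is 4 — no degree-3 curve has this shape.
Observable constraints: one y-axis crossing is at y = 0; it crosses the x-axis at the gridline x = 0.
Solving for integer coefficients yields p as stated.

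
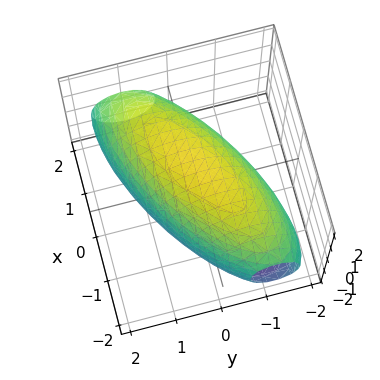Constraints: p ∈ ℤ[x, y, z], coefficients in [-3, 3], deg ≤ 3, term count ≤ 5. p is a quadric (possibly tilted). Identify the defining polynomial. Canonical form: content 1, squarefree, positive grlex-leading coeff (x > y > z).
1. deg p = 2. No degree-1 surface has this shape.
2. Solving for integer coefficients yields p as stated.

x^2 - 2*x*y + 2*y^2 + z^2 - 3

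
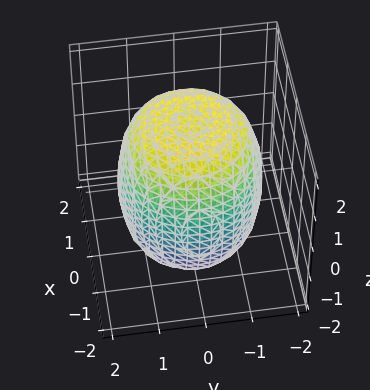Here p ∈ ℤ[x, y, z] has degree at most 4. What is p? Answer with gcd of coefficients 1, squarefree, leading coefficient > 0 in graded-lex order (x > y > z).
First, the degree is 4 — the shape is more complex than any degree-3 surface.
Then, symmetries: rotational symmetry about the z-axis ⇒ p depends on x, y only through x² + y².
Next, observable constraints: a circular section at z = -1 has radius between 1 and 2.
Finally, the integer polynomial consistent with all of this is the stated p.

x^4 + 2*x^2*y^2 + y^4 - x^2 - y^2 + z^2 - 3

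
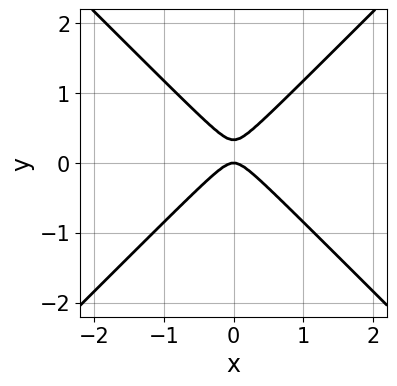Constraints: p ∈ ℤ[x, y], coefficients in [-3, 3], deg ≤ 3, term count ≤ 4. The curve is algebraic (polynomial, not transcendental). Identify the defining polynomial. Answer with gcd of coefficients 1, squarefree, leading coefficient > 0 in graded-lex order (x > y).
1. The degree is 2 — the shape is more complex than any degree-1 curve.
2. Symmetries: it's symmetric under x → −x, forcing even powers of x.
3. Observable constraints: it crosses the y-axis at the gridline y = 0; it crosses the x-axis at the gridline x = 0.
4. Together with the visible shape, these determine p as stated.

3*x^2 - 3*y^2 + y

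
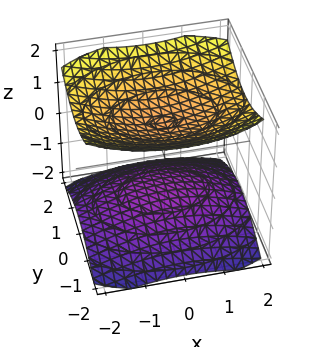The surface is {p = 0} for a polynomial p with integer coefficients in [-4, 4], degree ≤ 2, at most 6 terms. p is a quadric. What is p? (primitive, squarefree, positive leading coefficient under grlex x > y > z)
x^2 + 2*y^2 - 3*z^2 + 3

I count 2 distinct pieces. Treating them together as one polynomial.
The degree is 2 — two separate bowl-shaped sheets opening away from each other; a quadric.
Symmetries: it's symmetric under z → −z, forcing even powers of z; mirror symmetry y ↦ −y ⇒ only even powers of y; the x ↦ −x reflection is a symmetry, so x appears only in even powers.
Against the integer gridlines: the surface avoids every integer y-axis point in the box; among the integer gridlines, it crosses the z-axis at z ∈ {-1, 1}.
Together with the visible shape, these determine p as stated.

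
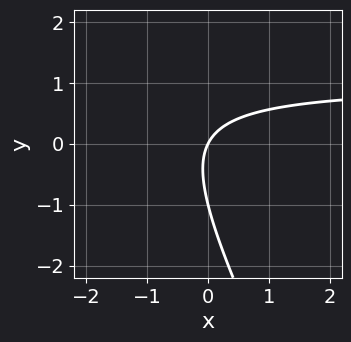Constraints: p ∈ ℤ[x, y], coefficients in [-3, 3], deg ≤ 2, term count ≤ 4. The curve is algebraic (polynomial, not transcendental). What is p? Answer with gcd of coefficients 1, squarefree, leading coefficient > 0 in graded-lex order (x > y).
2*x*y + y^2 - 2*x + y

1. Degree: the shape is more complex than any degree-1 curve, so deg p = 2.
2. Against the integer gridlines: among the integer gridlines, it crosses the y-axis at y ∈ {-1, 0}; it meets the x-axis at x = 0 (among the integer gridlines).
3. These observations pin down the coefficients.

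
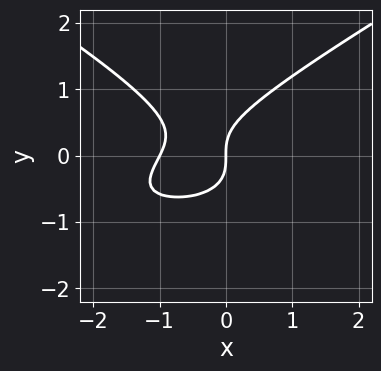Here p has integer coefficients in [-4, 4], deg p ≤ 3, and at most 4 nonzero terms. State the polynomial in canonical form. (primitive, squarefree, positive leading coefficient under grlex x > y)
First, degree: no degree-2 curve has this shape, so deg p = 3.
Then, from the visible intercepts: among the integer gridlines, it crosses the x-axis at x ∈ {-1, 0}; one y-axis crossing is at y = 0.
Finally, putting this together gives p.

x^2*y - 3*y^3 + 2*x^2 + 2*x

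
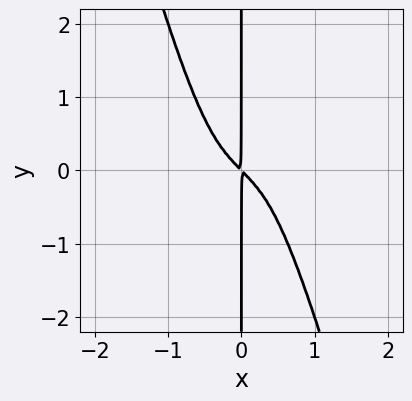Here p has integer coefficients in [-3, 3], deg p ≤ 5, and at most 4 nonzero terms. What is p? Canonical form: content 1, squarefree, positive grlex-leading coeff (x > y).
3*x^4 + x^3*y + x^2 + x*y

First, the degree is 4 — the shape is more complex than any degree-3 curve.
Then, from the visible intercepts: every point of the y-axis in the box is on the curve.
Finally, matching integer coefficients to the picture gives p.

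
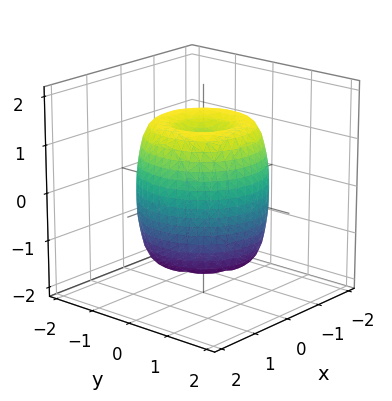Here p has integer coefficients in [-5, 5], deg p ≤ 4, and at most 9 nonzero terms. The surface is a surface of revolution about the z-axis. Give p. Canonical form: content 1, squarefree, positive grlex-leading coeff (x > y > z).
2*x^4 + 4*x^2*y^2 + 2*y^4 - 3*x^2 - 3*y^2 + z^2 - 1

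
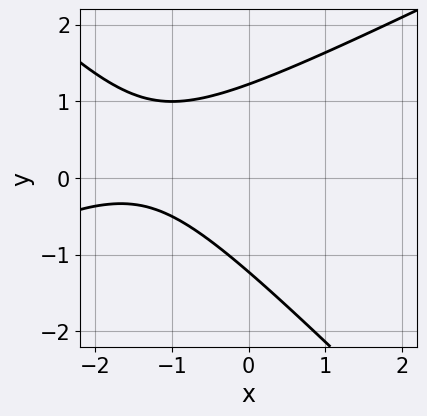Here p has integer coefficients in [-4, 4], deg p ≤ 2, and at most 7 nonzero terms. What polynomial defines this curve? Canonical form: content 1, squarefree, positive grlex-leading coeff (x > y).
1. The degree is 2 — a generic line meets the curve in up to 2 points.
2. Checking where it meets the axes: no x-intercept at any integer in the box.
3. These observations pin down the coefficients.

x^2 - x*y - 2*y^2 + 3*x + 3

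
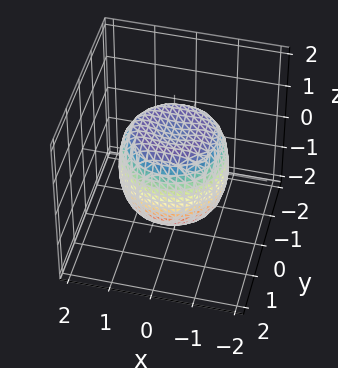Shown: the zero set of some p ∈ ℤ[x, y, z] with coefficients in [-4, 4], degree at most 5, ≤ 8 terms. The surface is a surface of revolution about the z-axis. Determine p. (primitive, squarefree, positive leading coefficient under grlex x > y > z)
x^4 + 2*x^2*y^2 + y^4 - x^2 - y^2 + z^2 - 1

1. Degree: the shape is more complex than any degree-3 surface, so deg p = 4.
2. Symmetries: the z-axis is an axis of rotation, so x and y enter only as x² + y².
3. Observable constraints: the z-axis gridline crossings are at z ∈ {-1, 1}; a circular section at z = 1 has radius exactly 1.
4. Matching integer coefficients to the picture gives p.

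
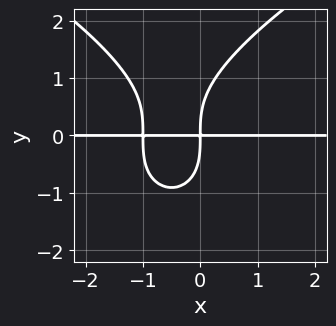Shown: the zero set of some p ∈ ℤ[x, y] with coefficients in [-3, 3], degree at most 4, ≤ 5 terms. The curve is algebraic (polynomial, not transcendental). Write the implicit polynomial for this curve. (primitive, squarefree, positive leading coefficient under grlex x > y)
y^4 - 3*x^2*y - 3*x*y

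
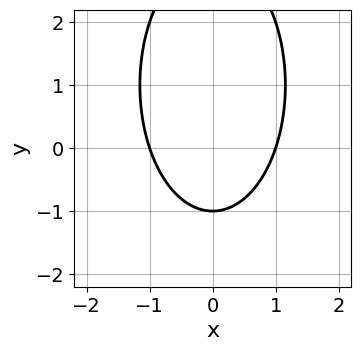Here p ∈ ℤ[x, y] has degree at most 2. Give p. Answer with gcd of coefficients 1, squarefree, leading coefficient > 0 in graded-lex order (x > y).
First, degree: the shape is more complex than any degree-1 curve, so deg p = 2.
Then, symmetries: it's symmetric under x → −x, forcing even powers of x.
Then, reading off the gridlines: the x-axis gridline crossings are at x ∈ {-1, 1}; it meets the y-axis at y = -1 (among the integer gridlines).
Finally, putting this together gives p.

3*x^2 + y^2 - 2*y - 3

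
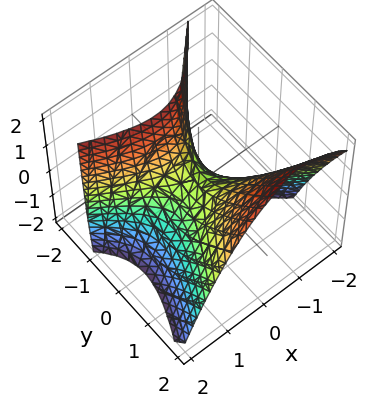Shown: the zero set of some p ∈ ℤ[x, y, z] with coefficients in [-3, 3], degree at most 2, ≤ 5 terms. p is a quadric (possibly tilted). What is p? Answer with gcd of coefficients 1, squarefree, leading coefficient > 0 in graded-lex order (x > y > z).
3*x^2 + 3*x*y - 3*y^2 + 2*y*z + 3*z

1. The degree is 2 — no degree-1 surface has this shape.
2. Observable constraints: it meets the z-axis at z = 0 (among the integer gridlines); one y-axis crossing is at y = 0; one x-axis crossing is at x = 0.
3. Putting this together gives p.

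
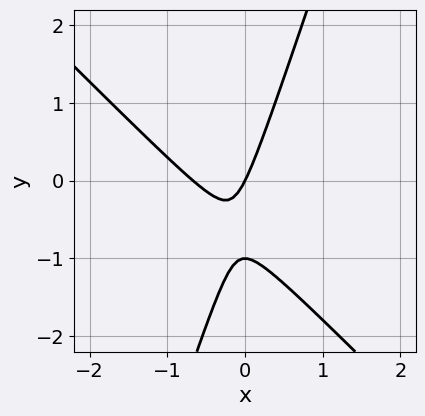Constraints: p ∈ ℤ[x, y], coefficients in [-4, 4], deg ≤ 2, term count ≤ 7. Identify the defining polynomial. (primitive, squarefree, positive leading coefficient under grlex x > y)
1. deg p = 2. A generic line meets the curve in up to 2 points.
2. Observable constraints: it meets the x-axis at x = 0 (among the integer gridlines); among the integer gridlines, it crosses the y-axis at y ∈ {-1, 0}.
3. Matching integer coefficients to the picture gives p.

3*x^2 + 2*x*y - y^2 + 2*x - y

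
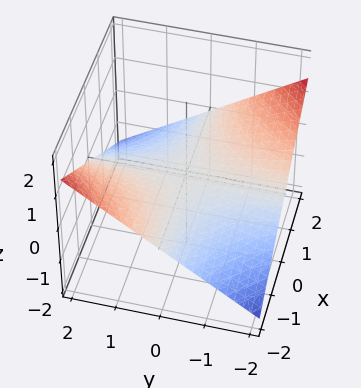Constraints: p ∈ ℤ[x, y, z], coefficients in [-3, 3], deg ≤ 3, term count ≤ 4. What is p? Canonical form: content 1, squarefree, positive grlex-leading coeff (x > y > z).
x*y + 3*z

1. The degree is 2 — a hyperbolic paraboloid; a quadric.
2. Against the integer gridlines: every point of the y-axis in the box is on the surface; one z-axis crossing is at z = 0.
3. Matching integer coefficients to the picture gives p. Check: (1, 0, 0) on the x-axis lies on the surface, and p(1, 0, 0) = 0. ✓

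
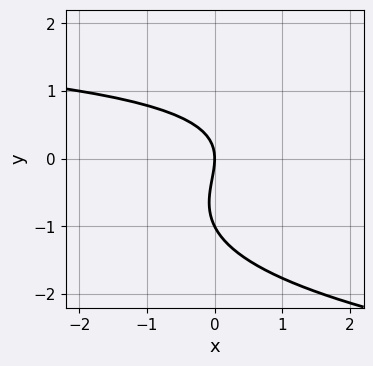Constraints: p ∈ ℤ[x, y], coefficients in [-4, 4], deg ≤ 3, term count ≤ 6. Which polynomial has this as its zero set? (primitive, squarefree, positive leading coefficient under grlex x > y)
2*y^3 - x*y + 2*y^2 + 3*x

The degree is 3 — no degree-2 curve has this shape.
From the axis intercepts and sections: the y-axis gridline crossings are at y ∈ {-1, 0}; it crosses the x-axis at the gridline x = 0.
Together with the visible shape, these determine p as stated.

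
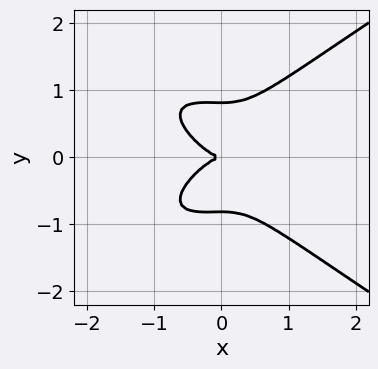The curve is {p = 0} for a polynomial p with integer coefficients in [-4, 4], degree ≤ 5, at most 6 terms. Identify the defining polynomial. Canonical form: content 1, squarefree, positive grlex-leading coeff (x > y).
First, degree: a generic line meets the curve in up to 4 points, so deg p = 4.
Then, symmetries: it's symmetric under y → −y, forcing even powers of y.
Next, from the axis intercepts and sections: it crosses the y-axis at the gridline y = 0; one x-axis crossing is at x = 0.
Finally, putting this together gives p.

x^2*y^2 - 3*y^4 + 2*x^3 + 2*y^2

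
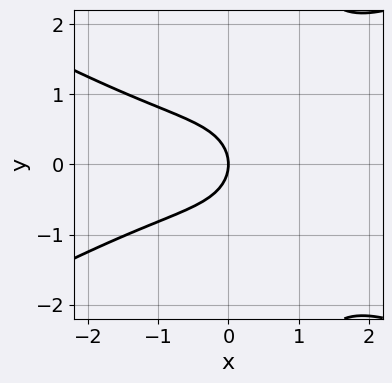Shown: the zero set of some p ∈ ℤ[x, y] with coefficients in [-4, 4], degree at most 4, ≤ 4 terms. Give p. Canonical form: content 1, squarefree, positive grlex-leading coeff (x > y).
x^3 - 3*x*y^2 + 3*y^2 + 3*x

(a) deg p = 3. No degree-2 curve has this shape.
(b) Symmetries: it's symmetric under y → −y, forcing even powers of y.
(c) From the axis intercepts and sections: it crosses the x-axis at the gridline x = 0; it meets the y-axis at y = 0 (among the integer gridlines).
(d) Assembling these constraints gives the stated polynomial.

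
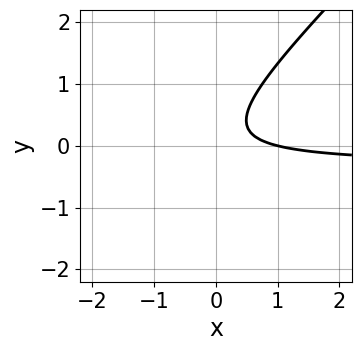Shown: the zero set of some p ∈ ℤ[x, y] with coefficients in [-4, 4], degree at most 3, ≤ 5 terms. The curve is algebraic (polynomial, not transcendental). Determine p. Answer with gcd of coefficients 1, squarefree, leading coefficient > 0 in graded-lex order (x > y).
3*x*y - 3*y^2 + x + y - 1

1. Degree: a generic line meets the curve in up to 2 points, so deg p = 2.
2. Against the integer gridlines: it meets the x-axis at x = 1 (among the integer gridlines); it misses every integer gridline on the y-axis.
3. Solving for integer coefficients yields p as stated.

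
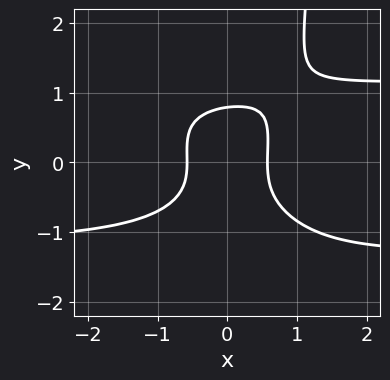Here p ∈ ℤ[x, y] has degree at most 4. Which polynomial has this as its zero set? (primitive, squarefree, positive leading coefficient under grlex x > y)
2*x^2*y^2 + x*y^3 - 2*y^3 - 3*x^2 + 1

1. Degree: a generic line meets the curve in up to 4 points, so deg p = 4.
2. The integer polynomial consistent with all of this is the stated p.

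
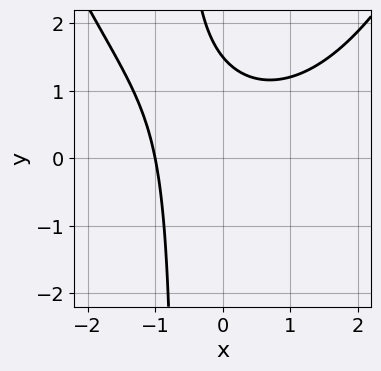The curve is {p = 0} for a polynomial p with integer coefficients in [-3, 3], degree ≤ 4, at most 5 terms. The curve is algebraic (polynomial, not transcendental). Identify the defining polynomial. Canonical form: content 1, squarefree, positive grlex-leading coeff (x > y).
x^3 - 3*x*y + 2*x - 2*y + 3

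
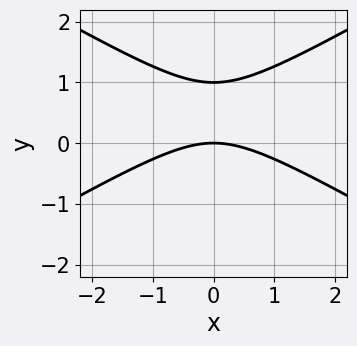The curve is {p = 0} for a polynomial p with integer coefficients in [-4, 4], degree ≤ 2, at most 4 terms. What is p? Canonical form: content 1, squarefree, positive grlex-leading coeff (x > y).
x^2 - 3*y^2 + 3*y

(a) Degree: the shape is more complex than any degree-1 curve, so deg p = 2.
(b) Symmetries: the x ↦ −x reflection is a symmetry, so x appears only in even powers.
(c) Observable constraints: the y-axis gridline crossings are at y ∈ {0, 1}; one x-axis crossing is at x = 0.
(d) Fitting integer coefficients to these (and the overall shape) gives p.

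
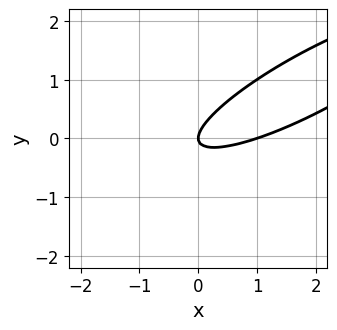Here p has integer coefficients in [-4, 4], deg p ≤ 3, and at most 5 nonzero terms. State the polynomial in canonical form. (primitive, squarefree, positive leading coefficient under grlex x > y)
1. The degree is 2 — a generic line meets the curve in up to 2 points.
2. Against the integer gridlines: among the integer gridlines, it crosses the x-axis at x ∈ {0, 1}; one y-axis crossing is at y = 0.
3. Solving for integer coefficients yields p as stated.

x^2 - 3*x*y + 3*y^2 - x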